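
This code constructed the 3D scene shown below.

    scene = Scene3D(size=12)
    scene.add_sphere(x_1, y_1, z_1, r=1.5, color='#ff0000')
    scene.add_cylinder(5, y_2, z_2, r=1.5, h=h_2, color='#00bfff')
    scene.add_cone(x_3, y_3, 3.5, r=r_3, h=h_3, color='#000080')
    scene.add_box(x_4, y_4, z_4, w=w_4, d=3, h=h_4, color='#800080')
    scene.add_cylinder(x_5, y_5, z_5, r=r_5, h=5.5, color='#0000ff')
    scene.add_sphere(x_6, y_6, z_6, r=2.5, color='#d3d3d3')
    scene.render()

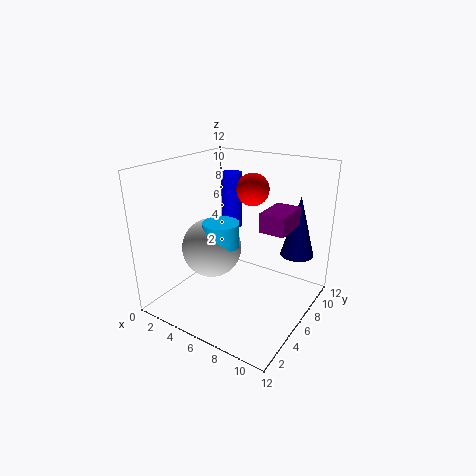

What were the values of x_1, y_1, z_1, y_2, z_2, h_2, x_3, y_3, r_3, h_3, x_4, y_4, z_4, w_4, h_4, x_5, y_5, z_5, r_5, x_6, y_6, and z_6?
x_1 = 5; y_1 = 10; z_1 = 9; y_2 = 5; z_2 = 5.5; h_2 = 2; x_3 = 9.5; y_3 = 10.5; r_3 = 1.5; h_3 = 5.5; x_4 = 8.5; y_4 = 5; z_4 = 7.5; w_4 = 2; h_4 = 1.5; x_5 = 2; y_5 = 11; z_5 = 4.5; r_5 = 1; x_6 = 4; y_6 = 5; z_6 = 5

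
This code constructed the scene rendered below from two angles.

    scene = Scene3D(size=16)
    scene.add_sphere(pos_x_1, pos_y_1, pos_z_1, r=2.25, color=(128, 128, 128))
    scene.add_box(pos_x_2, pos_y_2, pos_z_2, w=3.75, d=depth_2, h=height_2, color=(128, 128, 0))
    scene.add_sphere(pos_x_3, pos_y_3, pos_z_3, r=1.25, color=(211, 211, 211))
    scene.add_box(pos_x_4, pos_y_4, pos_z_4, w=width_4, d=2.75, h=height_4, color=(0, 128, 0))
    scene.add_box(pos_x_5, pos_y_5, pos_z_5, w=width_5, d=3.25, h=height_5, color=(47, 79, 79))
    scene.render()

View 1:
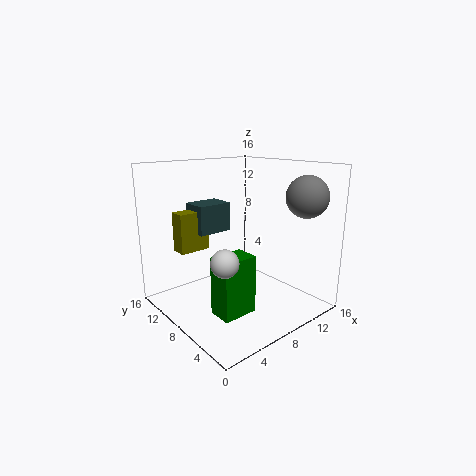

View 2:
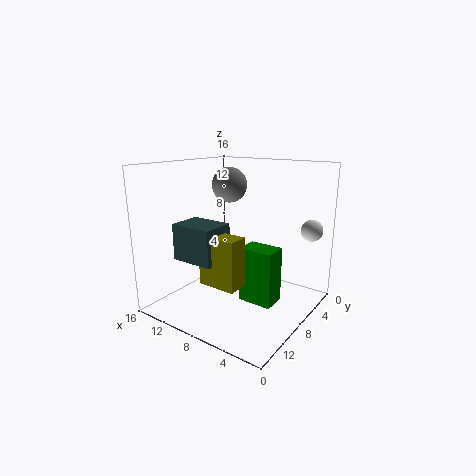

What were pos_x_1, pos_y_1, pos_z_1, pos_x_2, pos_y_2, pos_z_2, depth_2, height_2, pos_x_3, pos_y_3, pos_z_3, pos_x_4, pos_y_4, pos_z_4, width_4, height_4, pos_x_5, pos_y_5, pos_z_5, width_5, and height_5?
pos_x_1 = 13
pos_y_1 = 2.75
pos_z_1 = 12.75
pos_x_2 = 3.75
pos_y_2 = 13
pos_z_2 = 5.5
depth_2 = 2
height_2 = 4.75
pos_x_3 = 1.75
pos_y_3 = 2.25
pos_z_3 = 8.5
pos_x_4 = 4
pos_y_4 = 5
pos_z_4 = 0.25
width_4 = 4
height_4 = 6.5
pos_x_5 = 6
pos_y_5 = 12.25
pos_z_5 = 7.5
width_5 = 4.25
height_5 = 3.5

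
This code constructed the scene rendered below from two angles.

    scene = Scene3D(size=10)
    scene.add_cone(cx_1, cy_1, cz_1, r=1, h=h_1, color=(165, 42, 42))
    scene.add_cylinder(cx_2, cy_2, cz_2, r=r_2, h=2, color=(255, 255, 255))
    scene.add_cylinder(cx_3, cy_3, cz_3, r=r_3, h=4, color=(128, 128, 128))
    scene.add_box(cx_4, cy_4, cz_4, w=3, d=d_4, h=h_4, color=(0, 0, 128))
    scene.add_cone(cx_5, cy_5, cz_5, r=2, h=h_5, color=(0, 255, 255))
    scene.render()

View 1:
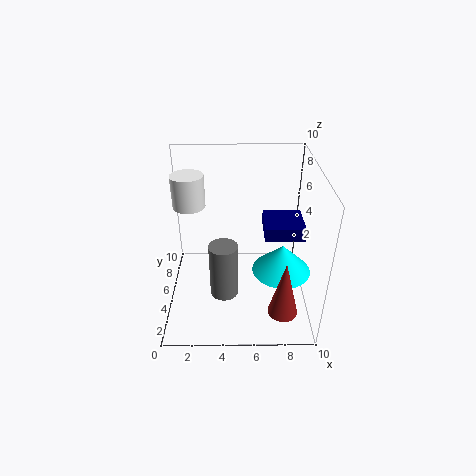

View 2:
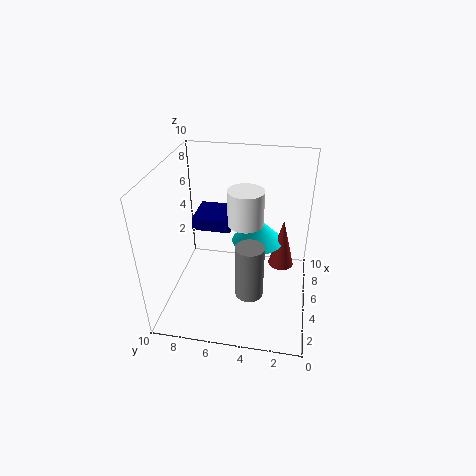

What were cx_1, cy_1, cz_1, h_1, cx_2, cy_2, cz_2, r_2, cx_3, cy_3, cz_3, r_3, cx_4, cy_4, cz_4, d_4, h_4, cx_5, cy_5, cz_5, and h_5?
cx_1 = 8
cy_1 = 2
cz_1 = 1
h_1 = 4
cx_2 = 2
cy_2 = 4
cz_2 = 8
r_2 = 1
cx_3 = 4
cy_3 = 4
cz_3 = 1
r_3 = 1
cx_4 = 7
cy_4 = 6
cz_4 = 4
d_4 = 3
h_4 = 1
cx_5 = 8
cy_5 = 4
cz_5 = 3
h_5 = 2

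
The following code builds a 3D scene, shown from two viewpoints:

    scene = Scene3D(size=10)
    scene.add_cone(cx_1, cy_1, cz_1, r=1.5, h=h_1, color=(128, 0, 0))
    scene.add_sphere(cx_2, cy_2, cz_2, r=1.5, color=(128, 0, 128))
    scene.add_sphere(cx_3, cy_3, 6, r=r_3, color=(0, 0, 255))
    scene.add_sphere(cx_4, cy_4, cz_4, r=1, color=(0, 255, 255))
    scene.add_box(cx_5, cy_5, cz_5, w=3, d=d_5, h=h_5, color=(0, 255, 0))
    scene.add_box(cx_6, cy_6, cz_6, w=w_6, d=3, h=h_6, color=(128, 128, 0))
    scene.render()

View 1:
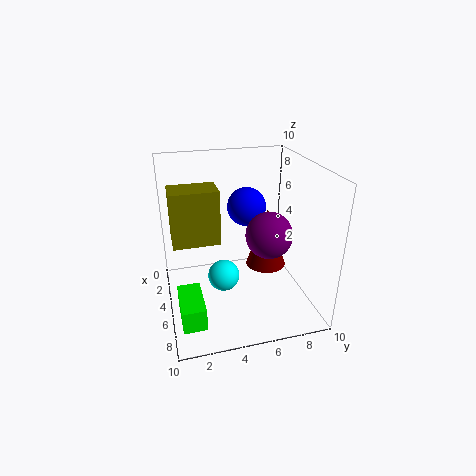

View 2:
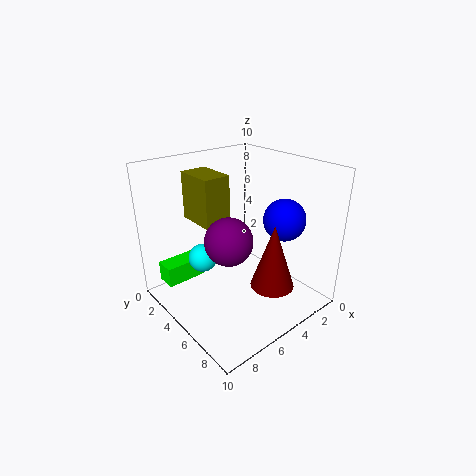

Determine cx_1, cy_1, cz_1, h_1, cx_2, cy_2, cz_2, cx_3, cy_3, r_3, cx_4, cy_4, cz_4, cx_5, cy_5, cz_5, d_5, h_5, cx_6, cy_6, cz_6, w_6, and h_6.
cx_1 = 4, cy_1 = 7.5, cz_1 = 2, h_1 = 4.5, cx_2 = 7, cy_2 = 6.5, cz_2 = 6, cx_3 = 2, cy_3 = 6.5, r_3 = 1.5, cx_4 = 7, cy_4 = 3.5, cz_4 = 3.5, cx_5 = 6, cy_5 = 0.5, cz_5 = 1, d_5 = 1.5, h_5 = 1.5, cx_6 = 4.5, cy_6 = 0.5, cz_6 = 5.5, w_6 = 2, h_6 = 3.5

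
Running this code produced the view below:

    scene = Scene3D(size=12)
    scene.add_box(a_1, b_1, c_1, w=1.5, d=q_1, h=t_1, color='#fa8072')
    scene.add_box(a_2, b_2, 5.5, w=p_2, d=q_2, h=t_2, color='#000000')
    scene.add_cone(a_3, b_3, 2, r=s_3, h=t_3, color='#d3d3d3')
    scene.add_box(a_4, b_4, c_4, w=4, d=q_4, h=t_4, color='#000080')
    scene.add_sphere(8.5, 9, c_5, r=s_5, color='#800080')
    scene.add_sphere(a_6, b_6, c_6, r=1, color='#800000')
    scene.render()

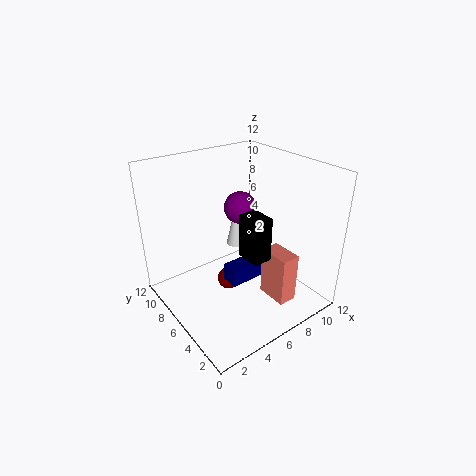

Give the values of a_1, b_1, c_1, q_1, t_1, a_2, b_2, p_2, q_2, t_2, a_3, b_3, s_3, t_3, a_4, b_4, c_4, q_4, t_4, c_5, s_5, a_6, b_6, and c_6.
a_1 = 6.5, b_1 = 1, c_1 = 2, q_1 = 2.5, t_1 = 4, a_2 = 5, b_2 = 2.5, p_2 = 1.5, q_2 = 2, t_2 = 3.5, a_3 = 9.5, b_3 = 11, s_3 = 1, t_3 = 4.5, a_4 = 4.5, b_4 = 4.5, c_4 = 2.5, q_4 = 1.5, t_4 = 1.5, c_5 = 7, s_5 = 1.5, a_6 = 6, b_6 = 7.5, c_6 = 1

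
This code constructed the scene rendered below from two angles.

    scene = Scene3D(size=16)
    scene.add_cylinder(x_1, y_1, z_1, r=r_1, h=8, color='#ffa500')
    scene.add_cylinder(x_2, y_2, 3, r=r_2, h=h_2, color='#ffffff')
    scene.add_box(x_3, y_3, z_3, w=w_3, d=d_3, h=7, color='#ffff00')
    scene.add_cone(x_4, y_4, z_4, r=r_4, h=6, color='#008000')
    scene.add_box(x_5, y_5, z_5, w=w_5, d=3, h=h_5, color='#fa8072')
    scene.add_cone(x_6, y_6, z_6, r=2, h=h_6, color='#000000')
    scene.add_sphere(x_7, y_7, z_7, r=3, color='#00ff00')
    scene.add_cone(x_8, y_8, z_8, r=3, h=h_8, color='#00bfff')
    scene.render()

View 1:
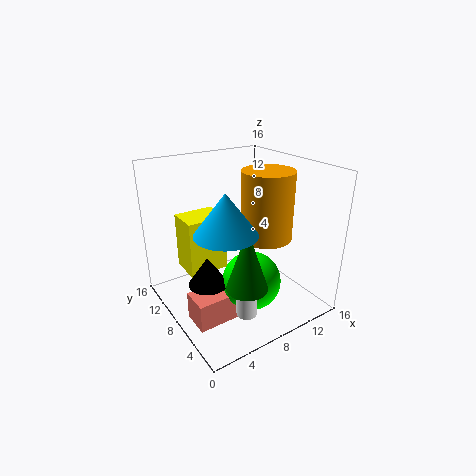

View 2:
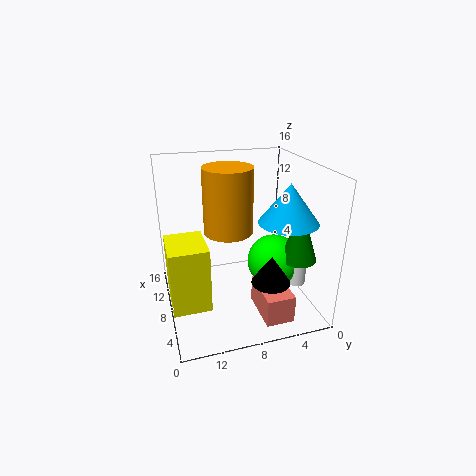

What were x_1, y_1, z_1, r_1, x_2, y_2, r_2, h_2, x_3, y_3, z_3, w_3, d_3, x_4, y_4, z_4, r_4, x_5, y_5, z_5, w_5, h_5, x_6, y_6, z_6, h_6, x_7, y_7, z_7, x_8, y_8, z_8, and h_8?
x_1 = 12, y_1 = 8, z_1 = 7, r_1 = 3, x_2 = 5, y_2 = 2, r_2 = 1, h_2 = 3, x_3 = 4, y_3 = 12, z_3 = 2, w_3 = 5, d_3 = 4, x_4 = 5, y_4 = 2, z_4 = 6, r_4 = 2, x_5 = 1, y_5 = 4, z_5 = 1, w_5 = 5, h_5 = 3, x_6 = 3, y_6 = 6, z_6 = 5, h_6 = 3, x_7 = 7, y_7 = 4, z_7 = 5, x_8 = 4, y_8 = 4, z_8 = 11, h_8 = 4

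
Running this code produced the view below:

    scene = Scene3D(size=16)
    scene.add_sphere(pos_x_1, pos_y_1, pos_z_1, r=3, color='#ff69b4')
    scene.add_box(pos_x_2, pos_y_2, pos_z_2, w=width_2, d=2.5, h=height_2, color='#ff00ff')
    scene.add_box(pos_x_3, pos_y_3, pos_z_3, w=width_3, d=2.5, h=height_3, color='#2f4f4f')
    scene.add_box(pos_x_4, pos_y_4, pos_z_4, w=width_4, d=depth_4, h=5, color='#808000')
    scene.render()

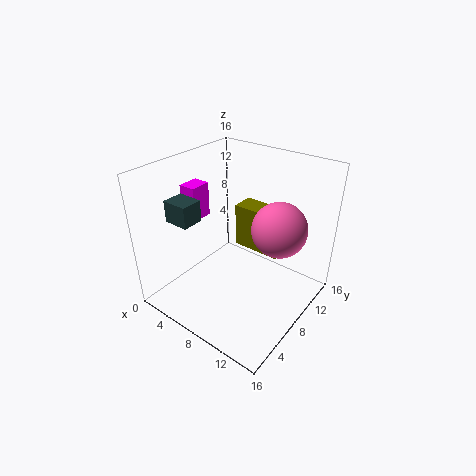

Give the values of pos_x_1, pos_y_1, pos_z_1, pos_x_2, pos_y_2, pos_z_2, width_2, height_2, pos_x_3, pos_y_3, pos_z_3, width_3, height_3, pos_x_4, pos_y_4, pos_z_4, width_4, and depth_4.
pos_x_1 = 12, pos_y_1 = 10, pos_z_1 = 9.5, pos_x_2 = 1, pos_y_2 = 6.5, pos_z_2 = 9, width_2 = 2, height_2 = 4, pos_x_3 = 1, pos_y_3 = 4, pos_z_3 = 9.5, width_3 = 3, height_3 = 2.5, pos_x_4 = 6.5, pos_y_4 = 9.5, pos_z_4 = 6, width_4 = 5.5, depth_4 = 2.5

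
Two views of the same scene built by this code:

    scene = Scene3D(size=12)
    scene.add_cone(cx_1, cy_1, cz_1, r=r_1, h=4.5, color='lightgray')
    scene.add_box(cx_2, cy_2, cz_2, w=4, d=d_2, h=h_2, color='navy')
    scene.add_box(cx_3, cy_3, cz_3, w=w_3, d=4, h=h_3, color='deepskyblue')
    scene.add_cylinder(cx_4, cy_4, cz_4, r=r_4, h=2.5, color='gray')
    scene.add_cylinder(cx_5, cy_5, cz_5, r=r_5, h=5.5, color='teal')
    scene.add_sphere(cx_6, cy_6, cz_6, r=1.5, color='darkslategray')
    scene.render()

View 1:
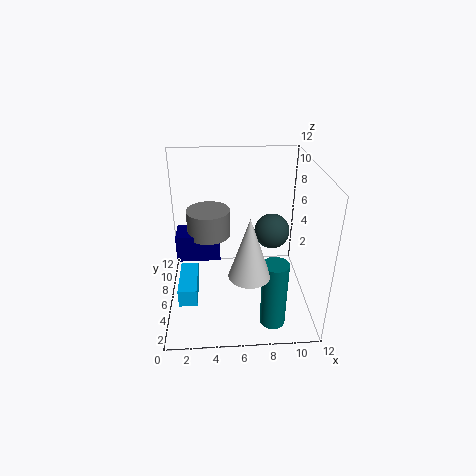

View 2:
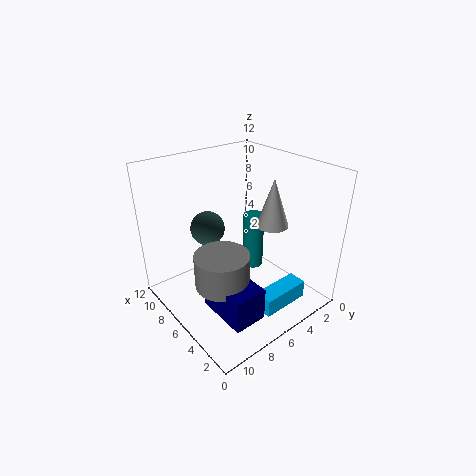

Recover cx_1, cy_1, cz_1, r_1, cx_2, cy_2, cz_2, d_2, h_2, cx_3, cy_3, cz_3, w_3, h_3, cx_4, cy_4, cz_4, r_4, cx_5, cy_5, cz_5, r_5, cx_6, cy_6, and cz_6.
cx_1 = 6.5, cy_1 = 1.5, cz_1 = 5.5, r_1 = 1.5, cx_2 = 0.5, cy_2 = 8, cz_2 = 2.5, d_2 = 2.5, h_2 = 2.5, cx_3 = 1, cy_3 = 3, cz_3 = 1.5, w_3 = 1.5, h_3 = 1.5, cx_4 = 3.5, cy_4 = 9.5, cz_4 = 4.5, r_4 = 2, cx_5 = 8.5, cy_5 = 2, cz_5 = 0.5, r_5 = 1, cx_6 = 9, cy_6 = 7, cz_6 = 6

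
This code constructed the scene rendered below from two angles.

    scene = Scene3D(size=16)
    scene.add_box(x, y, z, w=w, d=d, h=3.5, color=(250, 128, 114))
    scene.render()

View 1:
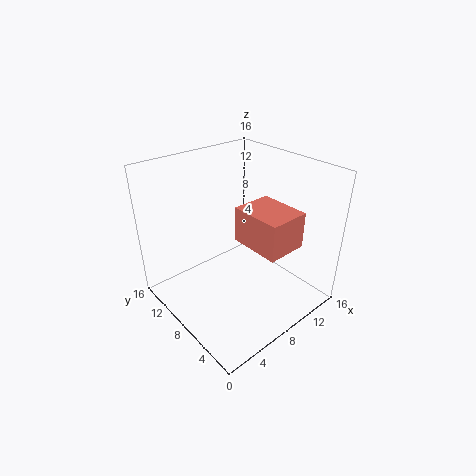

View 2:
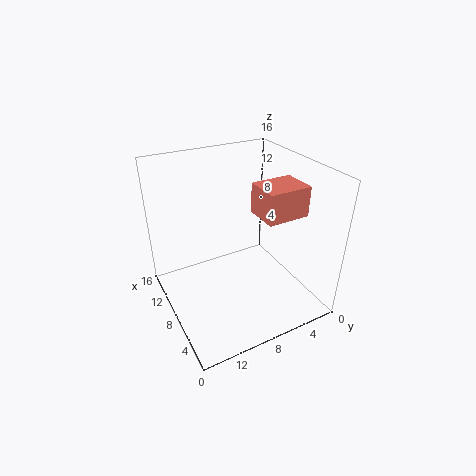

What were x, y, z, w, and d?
x = 5.5, y = 0.5, z = 10, w = 4, d = 5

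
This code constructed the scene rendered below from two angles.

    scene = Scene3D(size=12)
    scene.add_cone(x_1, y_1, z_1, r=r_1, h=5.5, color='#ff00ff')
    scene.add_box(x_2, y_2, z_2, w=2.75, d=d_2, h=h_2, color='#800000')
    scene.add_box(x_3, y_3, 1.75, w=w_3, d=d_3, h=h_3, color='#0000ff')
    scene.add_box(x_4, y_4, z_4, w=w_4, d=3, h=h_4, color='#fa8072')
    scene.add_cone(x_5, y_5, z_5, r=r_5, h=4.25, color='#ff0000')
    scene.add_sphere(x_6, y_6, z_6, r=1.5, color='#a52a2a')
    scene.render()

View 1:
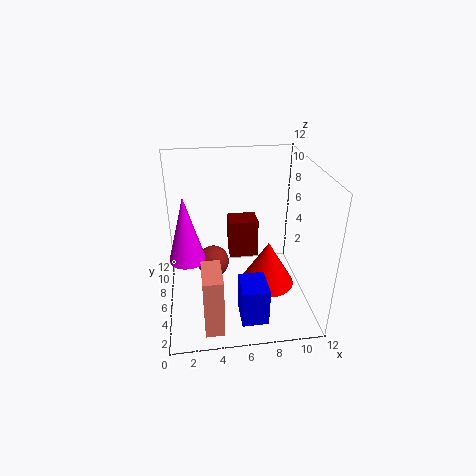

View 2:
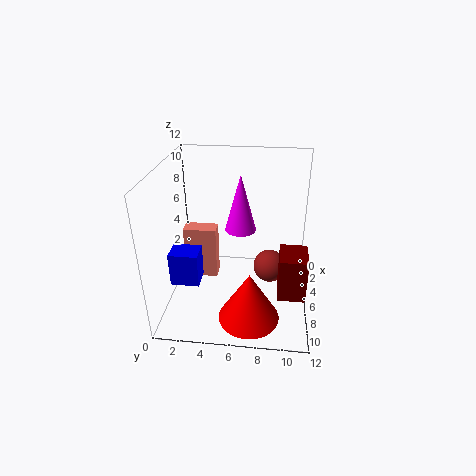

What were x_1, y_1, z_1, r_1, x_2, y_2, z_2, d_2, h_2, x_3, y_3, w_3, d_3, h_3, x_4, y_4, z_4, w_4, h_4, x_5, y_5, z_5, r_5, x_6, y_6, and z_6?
x_1 = 1.75
y_1 = 5.75
z_1 = 4.5
r_1 = 1.5
x_2 = 5.75
y_2 = 9.5
z_2 = 1.75
d_2 = 2.25
h_2 = 3.75
x_3 = 5.5
y_3 = 0.25
w_3 = 2
d_3 = 2.5
h_3 = 3
x_4 = 2.75
y_4 = 0.75
z_4 = 0.5
w_4 = 1.5
h_4 = 5
x_5 = 9
y_5 = 7.25
z_5 = 0.25
r_5 = 2.5
x_6 = 4
y_6 = 8.75
z_6 = 2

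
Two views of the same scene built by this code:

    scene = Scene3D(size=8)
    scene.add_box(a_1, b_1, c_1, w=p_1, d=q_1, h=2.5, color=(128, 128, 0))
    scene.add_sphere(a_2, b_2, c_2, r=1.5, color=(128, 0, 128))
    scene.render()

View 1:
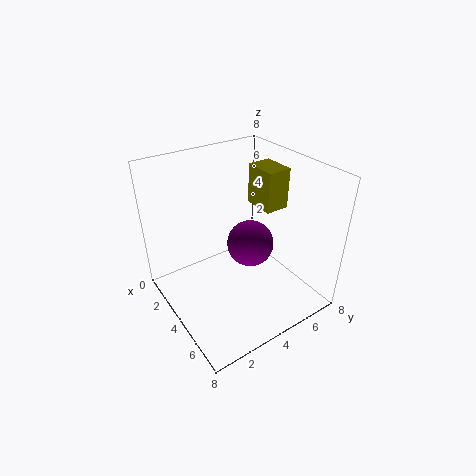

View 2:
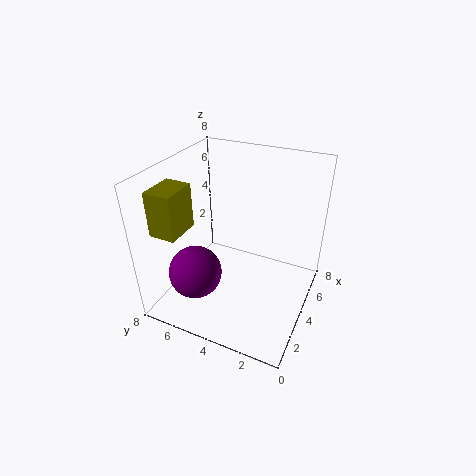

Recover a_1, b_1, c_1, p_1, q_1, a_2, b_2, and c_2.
a_1 = 1.5
b_1 = 6.5
c_1 = 4.5
p_1 = 2
q_1 = 1.5
a_2 = 2.5
b_2 = 6
c_2 = 2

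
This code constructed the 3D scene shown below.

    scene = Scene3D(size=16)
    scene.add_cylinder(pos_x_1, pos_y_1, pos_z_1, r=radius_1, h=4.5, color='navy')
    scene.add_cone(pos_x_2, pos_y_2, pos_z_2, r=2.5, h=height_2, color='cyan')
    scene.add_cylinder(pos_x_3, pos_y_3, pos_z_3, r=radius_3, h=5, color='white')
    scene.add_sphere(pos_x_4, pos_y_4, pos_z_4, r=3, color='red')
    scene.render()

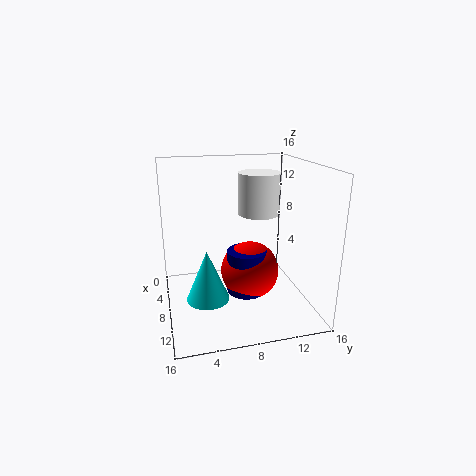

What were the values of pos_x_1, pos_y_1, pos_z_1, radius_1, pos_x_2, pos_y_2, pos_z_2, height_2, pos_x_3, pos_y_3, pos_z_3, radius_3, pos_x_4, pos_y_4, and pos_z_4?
pos_x_1 = 11.5, pos_y_1 = 8, pos_z_1 = 3.5, radius_1 = 2, pos_x_2 = 7.5, pos_y_2 = 4.5, pos_z_2 = 0.5, height_2 = 6, pos_x_3 = 4.5, pos_y_3 = 11.5, pos_z_3 = 9.5, radius_3 = 2.5, pos_x_4 = 11, pos_y_4 = 8.5, pos_z_4 = 5.5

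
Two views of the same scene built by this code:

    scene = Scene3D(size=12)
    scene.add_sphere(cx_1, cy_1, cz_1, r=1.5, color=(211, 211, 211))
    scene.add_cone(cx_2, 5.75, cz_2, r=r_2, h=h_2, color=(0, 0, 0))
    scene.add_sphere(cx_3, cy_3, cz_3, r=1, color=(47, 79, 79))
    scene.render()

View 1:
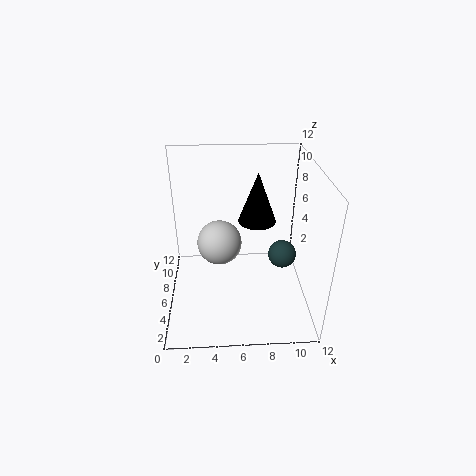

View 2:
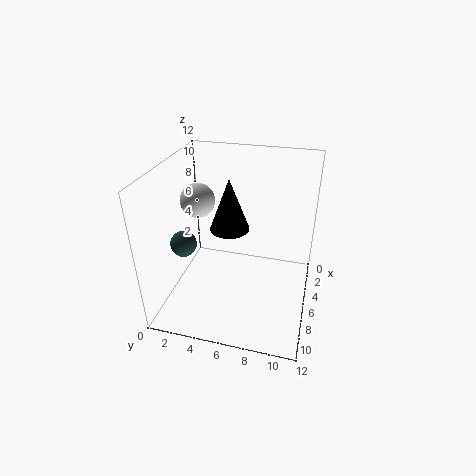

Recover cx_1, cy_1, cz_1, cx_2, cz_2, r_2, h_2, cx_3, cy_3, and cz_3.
cx_1 = 4.5; cy_1 = 2; cz_1 = 8.25; cx_2 = 7.5; cz_2 = 7.75; r_2 = 1.5; h_2 = 4; cx_3 = 9; cy_3 = 2.5; cz_3 = 6.75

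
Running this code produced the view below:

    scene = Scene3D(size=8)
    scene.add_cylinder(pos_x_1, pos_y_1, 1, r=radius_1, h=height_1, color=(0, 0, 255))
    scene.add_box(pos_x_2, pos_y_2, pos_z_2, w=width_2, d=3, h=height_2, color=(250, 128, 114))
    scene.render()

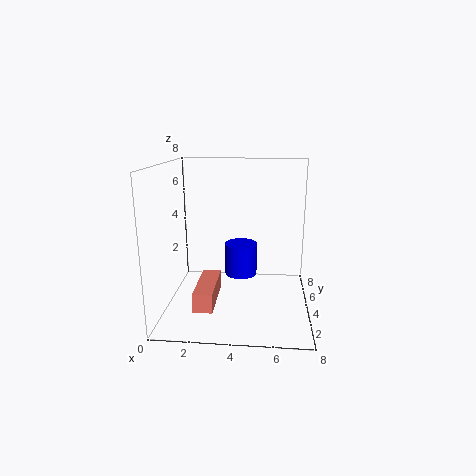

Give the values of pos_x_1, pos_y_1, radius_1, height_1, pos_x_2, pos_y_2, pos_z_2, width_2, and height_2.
pos_x_1 = 4; pos_y_1 = 6; radius_1 = 1; height_1 = 2; pos_x_2 = 2; pos_y_2 = 1; pos_z_2 = 1; width_2 = 1; height_2 = 1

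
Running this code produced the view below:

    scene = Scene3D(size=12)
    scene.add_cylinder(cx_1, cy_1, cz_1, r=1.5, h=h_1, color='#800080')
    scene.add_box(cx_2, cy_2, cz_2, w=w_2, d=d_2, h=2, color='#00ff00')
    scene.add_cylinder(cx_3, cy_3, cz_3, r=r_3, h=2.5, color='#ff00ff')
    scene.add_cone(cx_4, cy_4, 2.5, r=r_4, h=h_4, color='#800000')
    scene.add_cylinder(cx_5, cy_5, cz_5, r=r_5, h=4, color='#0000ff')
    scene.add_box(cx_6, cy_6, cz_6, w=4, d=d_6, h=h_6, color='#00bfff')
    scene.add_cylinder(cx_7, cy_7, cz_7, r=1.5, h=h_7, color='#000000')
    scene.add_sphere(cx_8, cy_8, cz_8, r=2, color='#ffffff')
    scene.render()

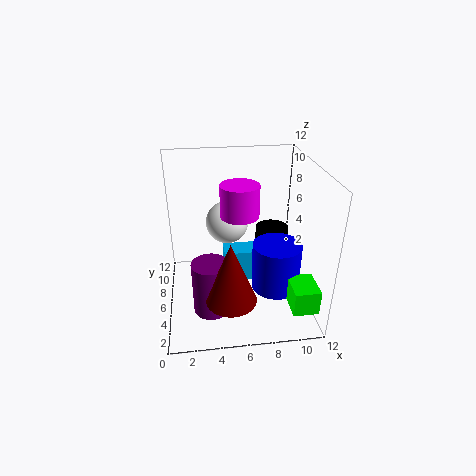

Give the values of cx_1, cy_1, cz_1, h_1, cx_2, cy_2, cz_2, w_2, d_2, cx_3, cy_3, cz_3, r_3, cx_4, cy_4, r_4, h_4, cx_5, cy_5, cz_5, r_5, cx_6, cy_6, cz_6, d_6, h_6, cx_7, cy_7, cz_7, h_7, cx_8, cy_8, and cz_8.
cx_1 = 3.5
cy_1 = 4
cz_1 = 0.5
h_1 = 4.5
cx_2 = 9.5
cy_2 = 0.5
cz_2 = 2
w_2 = 2
d_2 = 2.5
cx_3 = 6
cy_3 = 5
cz_3 = 8.5
r_3 = 1.5
cx_4 = 5
cy_4 = 2.5
r_4 = 2
h_4 = 5
cx_5 = 9
cy_5 = 4.5
cz_5 = 2
r_5 = 2
cx_6 = 5
cy_6 = 7.5
cz_6 = 0.5
d_6 = 2
h_6 = 3
cx_7 = 9.5
cy_7 = 8.5
cz_7 = 3.5
h_7 = 2
cx_8 = 5.5
cy_8 = 10
cz_8 = 5.5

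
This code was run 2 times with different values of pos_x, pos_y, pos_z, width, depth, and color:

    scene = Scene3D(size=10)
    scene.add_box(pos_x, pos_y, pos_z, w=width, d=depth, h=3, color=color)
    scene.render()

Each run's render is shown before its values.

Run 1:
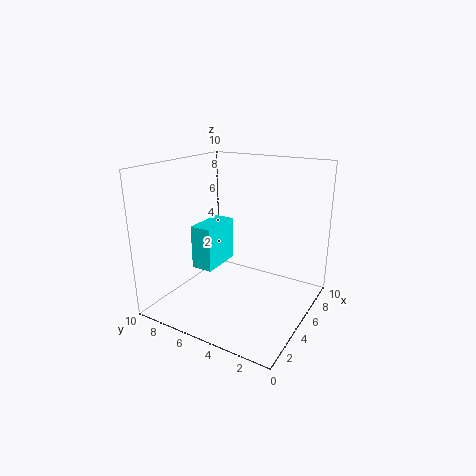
pos_x = 3, pos_y = 6, pos_z = 3, width = 3, depth = 1.5, color = 'cyan'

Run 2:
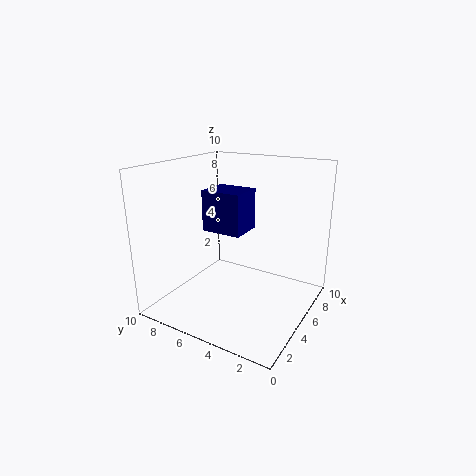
pos_x = 5, pos_y = 5, pos_z = 5, width = 2.5, depth = 3, color = 'navy'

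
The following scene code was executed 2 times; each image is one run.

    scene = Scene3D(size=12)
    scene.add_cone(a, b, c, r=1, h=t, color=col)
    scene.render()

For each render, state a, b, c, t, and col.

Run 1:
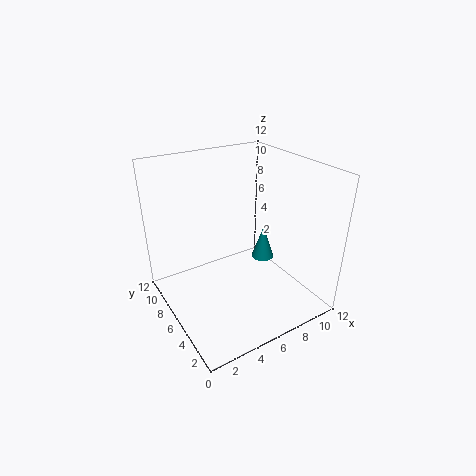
a = 9
b = 6.5
c = 3
t = 3
col = 'teal'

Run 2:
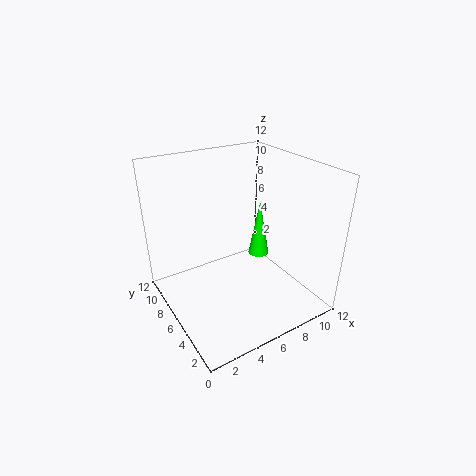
a = 10
b = 8.5
c = 2
t = 5.5
col = 'lime'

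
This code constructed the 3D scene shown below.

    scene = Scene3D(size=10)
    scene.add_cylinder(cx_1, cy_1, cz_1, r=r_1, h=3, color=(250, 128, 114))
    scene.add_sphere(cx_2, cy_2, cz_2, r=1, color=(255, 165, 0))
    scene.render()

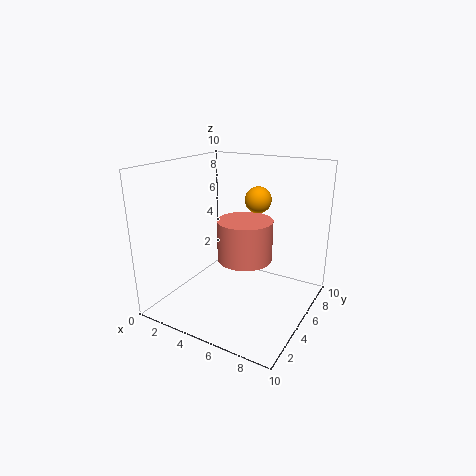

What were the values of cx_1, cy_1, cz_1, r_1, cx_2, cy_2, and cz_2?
cx_1 = 5; cy_1 = 6; cz_1 = 3; r_1 = 2; cx_2 = 5; cy_2 = 8; cz_2 = 7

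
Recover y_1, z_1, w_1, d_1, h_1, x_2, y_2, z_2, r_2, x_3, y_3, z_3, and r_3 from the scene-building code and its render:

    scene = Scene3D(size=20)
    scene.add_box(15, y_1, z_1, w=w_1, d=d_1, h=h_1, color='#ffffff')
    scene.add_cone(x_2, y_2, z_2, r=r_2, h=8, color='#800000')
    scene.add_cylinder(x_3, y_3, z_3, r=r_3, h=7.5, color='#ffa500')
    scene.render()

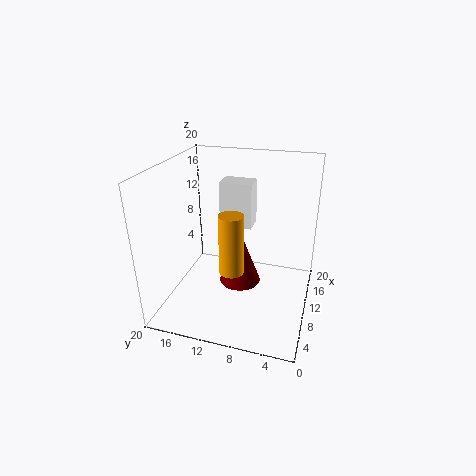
y_1 = 9.5; z_1 = 9; w_1 = 3.5; d_1 = 5; h_1 = 7; x_2 = 11; y_2 = 10; z_2 = 2.5; r_2 = 3; x_3 = 4; y_3 = 9; z_3 = 8.5; r_3 = 1.5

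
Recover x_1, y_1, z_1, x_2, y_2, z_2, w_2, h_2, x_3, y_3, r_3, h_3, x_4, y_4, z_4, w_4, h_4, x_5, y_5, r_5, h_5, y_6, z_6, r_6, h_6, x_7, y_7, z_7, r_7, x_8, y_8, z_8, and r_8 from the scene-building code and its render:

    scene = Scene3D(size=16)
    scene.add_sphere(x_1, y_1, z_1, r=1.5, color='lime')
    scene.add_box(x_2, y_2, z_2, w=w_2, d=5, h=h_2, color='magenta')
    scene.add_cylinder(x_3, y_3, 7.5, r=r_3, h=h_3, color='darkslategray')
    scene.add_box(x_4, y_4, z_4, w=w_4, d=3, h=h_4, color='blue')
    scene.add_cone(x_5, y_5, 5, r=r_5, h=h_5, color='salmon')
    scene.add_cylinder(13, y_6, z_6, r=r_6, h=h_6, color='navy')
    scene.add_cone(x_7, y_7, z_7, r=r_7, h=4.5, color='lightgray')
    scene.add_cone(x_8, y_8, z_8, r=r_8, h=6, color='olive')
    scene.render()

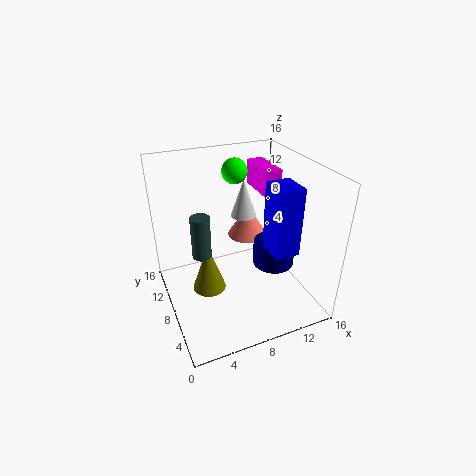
x_1 = 9.5
y_1 = 12.5
z_1 = 14
x_2 = 12
y_2 = 9.5
z_2 = 11.5
w_2 = 2
h_2 = 3
x_3 = 3.5
y_3 = 7
r_3 = 1
h_3 = 4.5
x_4 = 9.5
y_4 = 2
z_4 = 8.5
w_4 = 2.5
h_4 = 7
x_5 = 11.5
y_5 = 13
r_5 = 2.5
h_5 = 4
y_6 = 8.5
z_6 = 3
r_6 = 2.5
h_6 = 3
x_7 = 10
y_7 = 11
z_7 = 9
r_7 = 1.5
x_8 = 5
y_8 = 10
z_8 = 0.5
r_8 = 2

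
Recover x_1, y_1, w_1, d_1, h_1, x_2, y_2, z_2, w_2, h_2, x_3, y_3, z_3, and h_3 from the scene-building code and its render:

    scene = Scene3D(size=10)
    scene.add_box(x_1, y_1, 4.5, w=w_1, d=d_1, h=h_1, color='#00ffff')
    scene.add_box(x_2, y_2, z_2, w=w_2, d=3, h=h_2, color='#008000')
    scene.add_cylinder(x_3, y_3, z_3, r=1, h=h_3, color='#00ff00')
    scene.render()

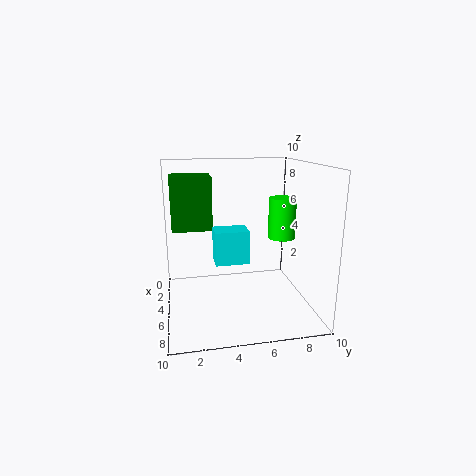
x_1 = 7, y_1 = 3, w_1 = 1.5, d_1 = 2, h_1 = 2, x_2 = 0.5, y_2 = 0.5, z_2 = 5, w_2 = 2.5, h_2 = 4, x_3 = 4, y_3 = 8.5, z_3 = 4.5, h_3 = 3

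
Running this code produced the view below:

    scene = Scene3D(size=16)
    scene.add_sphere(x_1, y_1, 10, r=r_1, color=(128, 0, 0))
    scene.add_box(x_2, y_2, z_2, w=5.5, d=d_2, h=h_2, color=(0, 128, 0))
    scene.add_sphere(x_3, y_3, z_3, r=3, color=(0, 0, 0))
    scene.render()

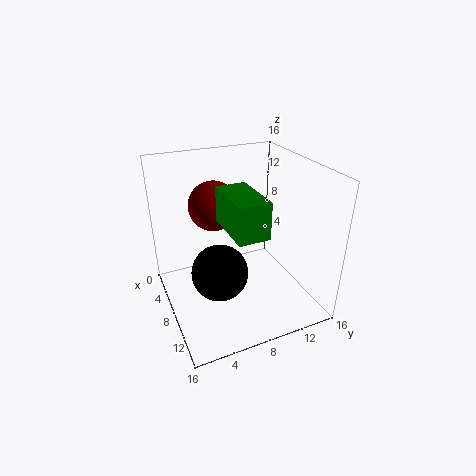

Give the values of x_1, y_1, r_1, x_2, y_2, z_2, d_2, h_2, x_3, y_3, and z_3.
x_1 = 3, y_1 = 7, r_1 = 3, x_2 = 9.5, y_2 = 5, z_2 = 11.5, d_2 = 3, h_2 = 3.5, x_3 = 10, y_3 = 5, z_3 = 5.5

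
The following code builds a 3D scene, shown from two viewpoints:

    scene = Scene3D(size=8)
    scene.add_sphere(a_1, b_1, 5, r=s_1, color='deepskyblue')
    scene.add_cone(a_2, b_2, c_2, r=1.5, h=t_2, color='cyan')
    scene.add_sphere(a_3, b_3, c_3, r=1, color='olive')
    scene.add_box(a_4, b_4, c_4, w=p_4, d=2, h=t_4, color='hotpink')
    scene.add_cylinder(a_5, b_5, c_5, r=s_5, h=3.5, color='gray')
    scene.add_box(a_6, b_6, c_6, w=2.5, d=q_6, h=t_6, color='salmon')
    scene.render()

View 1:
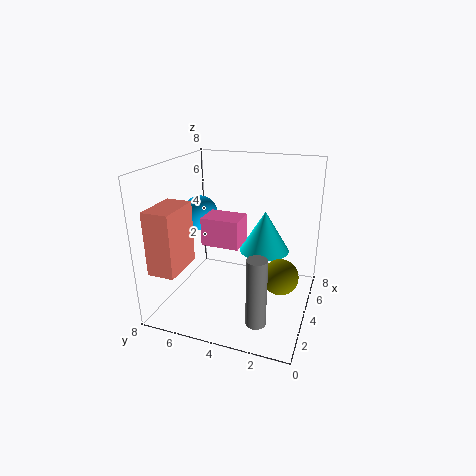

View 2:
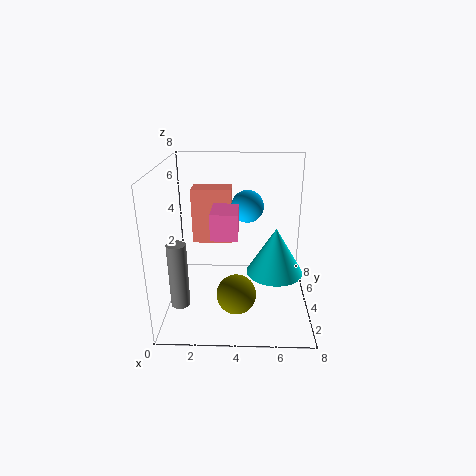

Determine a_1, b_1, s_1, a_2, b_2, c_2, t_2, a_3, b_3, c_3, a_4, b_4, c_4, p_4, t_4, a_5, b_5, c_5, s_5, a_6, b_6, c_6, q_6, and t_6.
a_1 = 4.5
b_1 = 6.5
s_1 = 1
a_2 = 6
b_2 = 3
c_2 = 2.5
t_2 = 2.5
a_3 = 4
b_3 = 1.5
c_3 = 2
a_4 = 2.5
b_4 = 3.5
c_4 = 4
p_4 = 1.5
t_4 = 1.5
a_5 = 1
b_5 = 2
c_5 = 1
s_5 = 0.5
a_6 = 1
b_6 = 6.5
c_6 = 2.5
q_6 = 1.5
t_6 = 3.5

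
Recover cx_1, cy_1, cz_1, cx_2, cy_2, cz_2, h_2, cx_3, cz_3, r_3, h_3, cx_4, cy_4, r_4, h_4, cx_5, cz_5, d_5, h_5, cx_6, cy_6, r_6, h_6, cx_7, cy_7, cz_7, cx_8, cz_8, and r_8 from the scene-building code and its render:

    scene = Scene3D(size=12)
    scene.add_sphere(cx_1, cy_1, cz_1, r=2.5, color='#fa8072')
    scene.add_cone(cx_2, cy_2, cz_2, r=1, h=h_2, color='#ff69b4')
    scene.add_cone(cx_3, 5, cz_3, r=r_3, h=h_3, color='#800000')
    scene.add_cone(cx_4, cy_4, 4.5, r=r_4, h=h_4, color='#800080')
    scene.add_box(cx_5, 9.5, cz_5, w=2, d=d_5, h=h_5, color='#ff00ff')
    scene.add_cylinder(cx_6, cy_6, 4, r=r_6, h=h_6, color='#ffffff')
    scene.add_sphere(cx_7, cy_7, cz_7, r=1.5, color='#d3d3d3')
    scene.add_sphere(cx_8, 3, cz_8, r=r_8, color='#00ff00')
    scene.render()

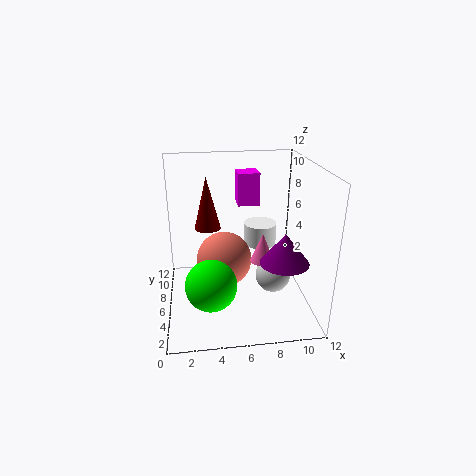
cx_1 = 5, cy_1 = 8, cz_1 = 3, cx_2 = 8, cy_2 = 5.5, cz_2 = 4, h_2 = 2.5, cx_3 = 3.5, cz_3 = 7.5, r_3 = 1, h_3 = 4, cx_4 = 9.5, cy_4 = 4, r_4 = 2, h_4 = 2.5, cx_5 = 6.5, cz_5 = 7.5, d_5 = 2, h_5 = 3, cx_6 = 8.5, cy_6 = 9, r_6 = 1.5, h_6 = 2, cx_7 = 9, cy_7 = 5.5, cz_7 = 2.5, cx_8 = 3.5, cz_8 = 3.5, r_8 = 2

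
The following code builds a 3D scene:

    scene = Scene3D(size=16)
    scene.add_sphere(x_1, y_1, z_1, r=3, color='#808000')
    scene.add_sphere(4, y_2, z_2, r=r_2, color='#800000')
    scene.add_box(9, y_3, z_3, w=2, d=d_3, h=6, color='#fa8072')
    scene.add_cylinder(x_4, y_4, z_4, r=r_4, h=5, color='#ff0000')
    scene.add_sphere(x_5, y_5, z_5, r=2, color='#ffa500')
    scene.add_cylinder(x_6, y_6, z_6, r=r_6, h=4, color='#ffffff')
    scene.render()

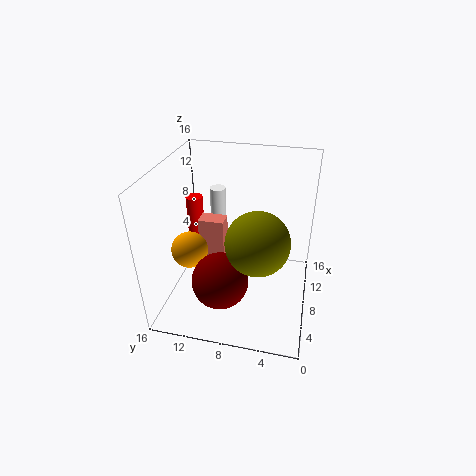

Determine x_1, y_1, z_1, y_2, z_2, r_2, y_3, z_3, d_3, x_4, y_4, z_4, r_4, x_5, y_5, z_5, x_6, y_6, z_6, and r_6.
x_1 = 3; y_1 = 5; z_1 = 11; y_2 = 9; z_2 = 5; r_2 = 3; y_3 = 10; z_3 = 3; d_3 = 3; x_4 = 11; y_4 = 14; z_4 = 6; r_4 = 1; x_5 = 6; y_5 = 13; z_5 = 7; x_6 = 14; y_6 = 12; z_6 = 7; r_6 = 1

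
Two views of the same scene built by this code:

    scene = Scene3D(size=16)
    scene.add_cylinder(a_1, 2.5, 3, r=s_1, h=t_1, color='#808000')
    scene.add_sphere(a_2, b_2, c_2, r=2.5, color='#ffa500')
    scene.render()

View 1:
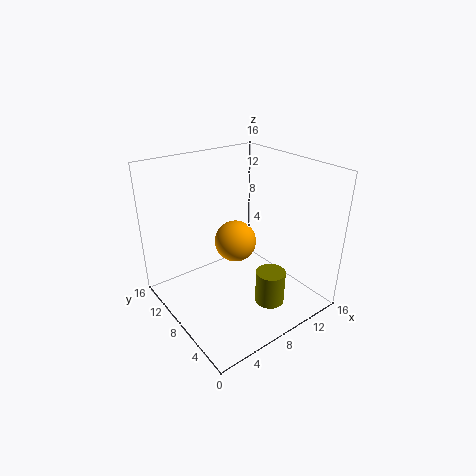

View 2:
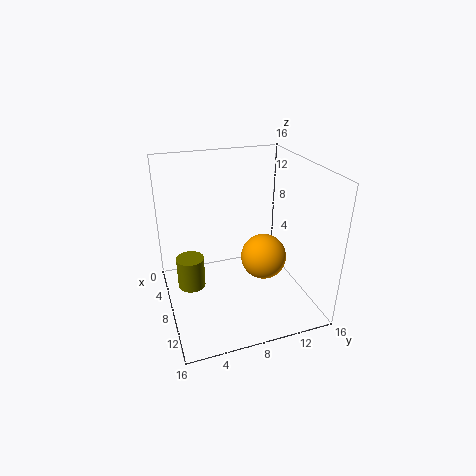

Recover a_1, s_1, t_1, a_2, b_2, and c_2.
a_1 = 8
s_1 = 1.5
t_1 = 3.5
a_2 = 9.5
b_2 = 10.5
c_2 = 6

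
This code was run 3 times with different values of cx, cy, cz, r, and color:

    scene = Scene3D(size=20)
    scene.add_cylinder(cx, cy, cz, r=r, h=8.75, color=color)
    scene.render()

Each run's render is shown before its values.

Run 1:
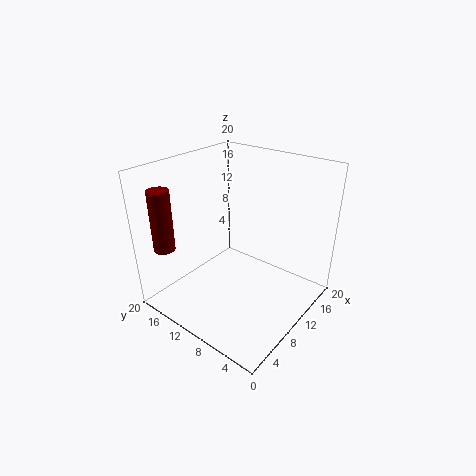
cx = 3.5; cy = 18; cz = 8.25; r = 1.5; color = 'maroon'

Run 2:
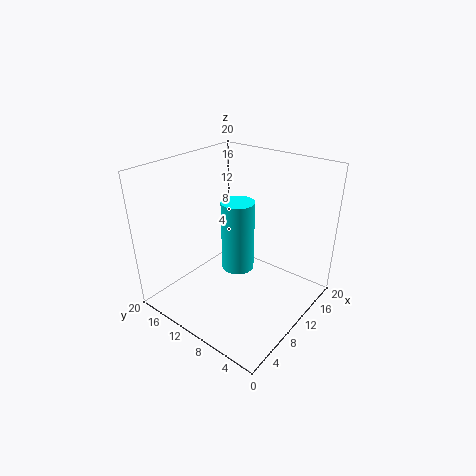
cx = 6.5; cy = 7.25; cz = 8.5; r = 2; color = 'cyan'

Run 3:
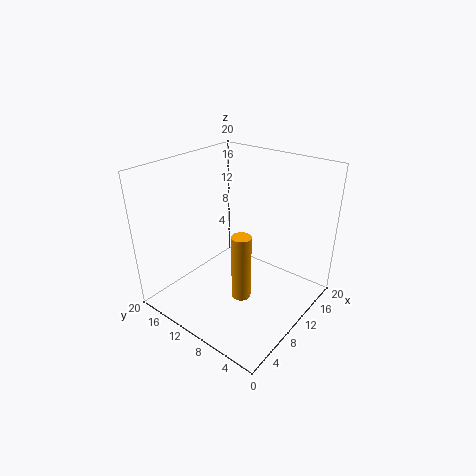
cx = 6.25; cy = 6.5; cz = 4.25; r = 1.25; color = 'orange'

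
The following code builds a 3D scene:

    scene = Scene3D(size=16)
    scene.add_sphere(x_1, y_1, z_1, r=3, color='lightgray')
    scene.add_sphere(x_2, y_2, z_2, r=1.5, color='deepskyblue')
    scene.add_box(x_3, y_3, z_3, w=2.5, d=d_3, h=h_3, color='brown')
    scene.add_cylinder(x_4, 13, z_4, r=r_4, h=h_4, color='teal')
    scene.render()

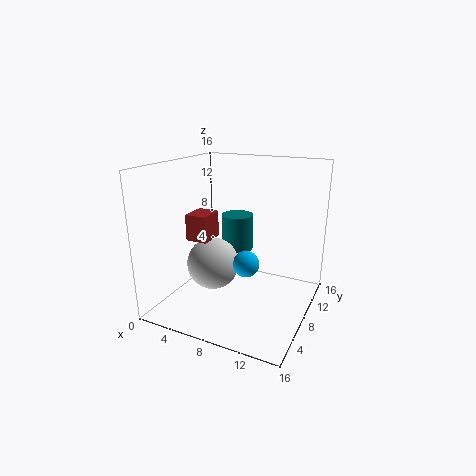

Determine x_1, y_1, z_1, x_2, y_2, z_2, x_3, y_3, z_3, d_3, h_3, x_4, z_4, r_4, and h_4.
x_1 = 5; y_1 = 7.5; z_1 = 4.5; x_2 = 9; y_2 = 8; z_2 = 5; x_3 = 2.5; y_3 = 6; z_3 = 7.5; d_3 = 3; h_3 = 3; x_4 = 5.5; z_4 = 4.5; r_4 = 2; h_4 = 4.5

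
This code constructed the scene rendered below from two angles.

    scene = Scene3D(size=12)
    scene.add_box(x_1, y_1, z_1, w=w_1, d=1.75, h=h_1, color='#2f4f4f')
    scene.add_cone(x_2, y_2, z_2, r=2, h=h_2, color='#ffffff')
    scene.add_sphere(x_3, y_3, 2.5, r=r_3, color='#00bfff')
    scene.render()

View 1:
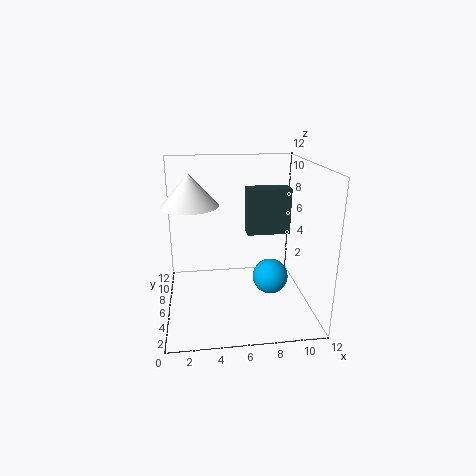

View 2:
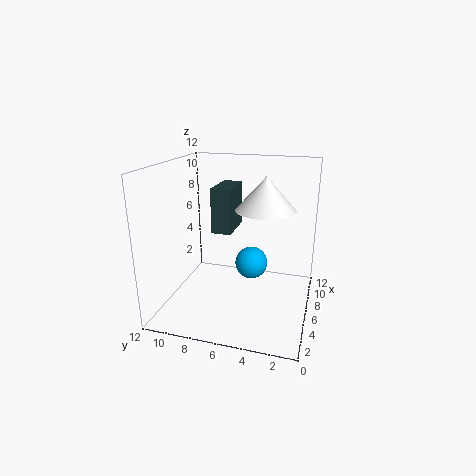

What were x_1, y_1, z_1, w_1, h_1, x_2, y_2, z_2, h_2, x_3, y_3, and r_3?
x_1 = 7, y_1 = 7, z_1 = 5.75, w_1 = 3.75, h_1 = 4, x_2 = 2.25, y_2 = 3, z_2 = 9.75, h_2 = 2.25, x_3 = 8.75, y_3 = 5.5, r_3 = 1.5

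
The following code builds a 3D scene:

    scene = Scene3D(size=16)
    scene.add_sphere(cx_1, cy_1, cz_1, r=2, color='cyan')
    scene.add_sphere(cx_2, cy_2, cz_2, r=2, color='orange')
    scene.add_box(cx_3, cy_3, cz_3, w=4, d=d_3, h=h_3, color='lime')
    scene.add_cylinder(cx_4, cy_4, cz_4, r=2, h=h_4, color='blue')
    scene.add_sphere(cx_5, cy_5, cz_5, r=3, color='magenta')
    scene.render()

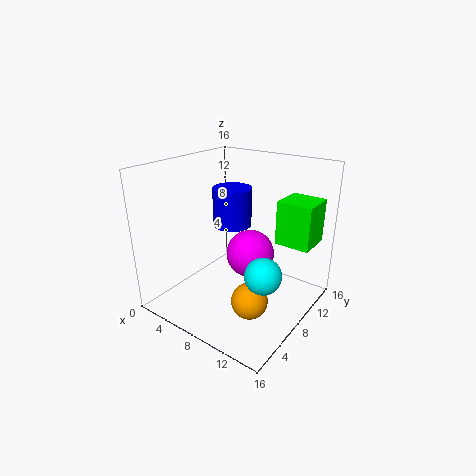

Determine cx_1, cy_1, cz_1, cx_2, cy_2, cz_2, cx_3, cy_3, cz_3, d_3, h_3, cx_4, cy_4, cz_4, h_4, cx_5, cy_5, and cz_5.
cx_1 = 12, cy_1 = 7, cz_1 = 5, cx_2 = 11, cy_2 = 6, cz_2 = 2, cx_3 = 11, cy_3 = 11, cz_3 = 7, d_3 = 4, h_3 = 5, cx_4 = 8, cy_4 = 7, cz_4 = 10, h_4 = 4, cx_5 = 7, cy_5 = 12, cz_5 = 4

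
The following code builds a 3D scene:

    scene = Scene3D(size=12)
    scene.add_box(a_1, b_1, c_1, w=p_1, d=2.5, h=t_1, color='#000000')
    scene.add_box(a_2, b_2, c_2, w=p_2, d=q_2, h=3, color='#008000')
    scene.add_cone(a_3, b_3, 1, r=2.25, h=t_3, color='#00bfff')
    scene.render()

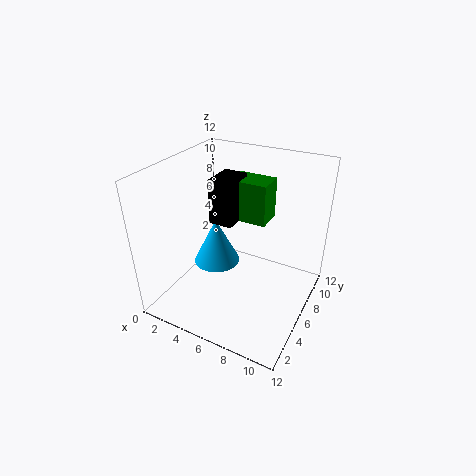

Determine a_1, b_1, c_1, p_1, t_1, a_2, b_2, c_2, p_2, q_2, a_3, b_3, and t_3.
a_1 = 5.25
b_1 = 3
c_1 = 8.75
p_1 = 1.75
t_1 = 3.25
a_2 = 6
b_2 = 4.25
c_2 = 8.75
p_2 = 3
q_2 = 2
a_3 = 2.25
b_3 = 8.5
t_3 = 4.5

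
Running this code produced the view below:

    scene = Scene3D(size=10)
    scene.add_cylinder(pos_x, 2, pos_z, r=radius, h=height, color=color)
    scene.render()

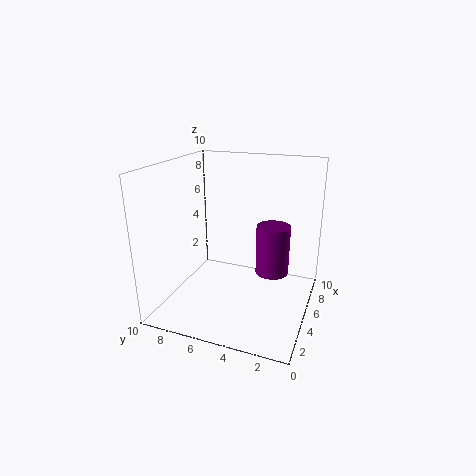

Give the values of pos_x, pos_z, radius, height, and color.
pos_x = 3
pos_z = 4
radius = 1
height = 3
color = 'purple'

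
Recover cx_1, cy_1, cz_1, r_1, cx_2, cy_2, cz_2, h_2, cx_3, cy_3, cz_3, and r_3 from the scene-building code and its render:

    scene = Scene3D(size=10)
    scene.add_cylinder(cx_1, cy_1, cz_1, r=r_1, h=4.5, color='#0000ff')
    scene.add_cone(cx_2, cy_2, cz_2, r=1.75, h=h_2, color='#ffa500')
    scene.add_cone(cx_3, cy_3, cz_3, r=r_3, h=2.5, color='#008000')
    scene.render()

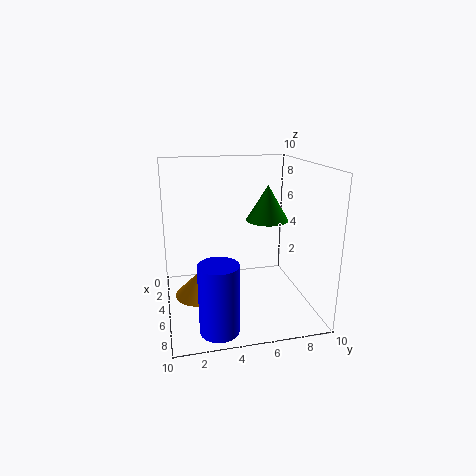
cx_1 = 8.5
cy_1 = 3
cz_1 = 0.25
r_1 = 1.25
cx_2 = 5
cy_2 = 2.25
cz_2 = 1
h_2 = 1.75
cx_3 = 4.5
cy_3 = 7.25
cz_3 = 6
r_3 = 1.5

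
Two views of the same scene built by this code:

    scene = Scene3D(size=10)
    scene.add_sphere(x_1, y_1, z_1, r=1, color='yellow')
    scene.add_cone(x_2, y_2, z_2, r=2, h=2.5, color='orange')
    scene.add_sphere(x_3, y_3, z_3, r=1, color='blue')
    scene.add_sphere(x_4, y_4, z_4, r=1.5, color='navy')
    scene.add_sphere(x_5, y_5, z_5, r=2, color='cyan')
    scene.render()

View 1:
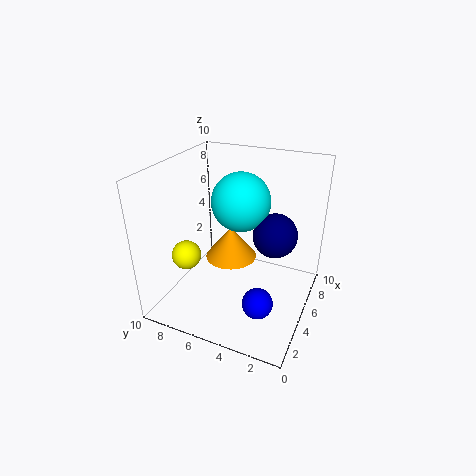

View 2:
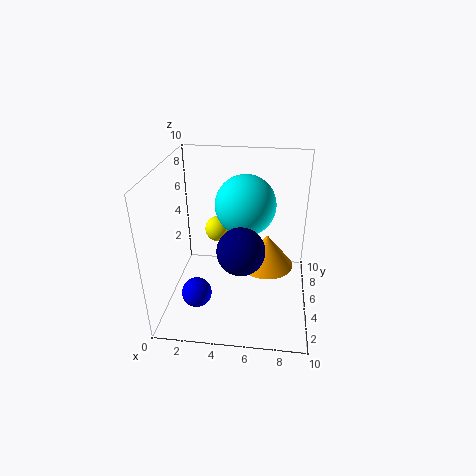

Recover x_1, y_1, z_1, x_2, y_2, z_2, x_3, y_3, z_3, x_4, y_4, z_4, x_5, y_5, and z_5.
x_1 = 3, y_1 = 8, z_1 = 4, x_2 = 7, y_2 = 6.5, z_2 = 2, x_3 = 2.5, y_3 = 2.5, z_3 = 2, x_4 = 5.5, y_4 = 2.5, z_4 = 5.5, x_5 = 5.5, y_5 = 5, z_5 = 7.5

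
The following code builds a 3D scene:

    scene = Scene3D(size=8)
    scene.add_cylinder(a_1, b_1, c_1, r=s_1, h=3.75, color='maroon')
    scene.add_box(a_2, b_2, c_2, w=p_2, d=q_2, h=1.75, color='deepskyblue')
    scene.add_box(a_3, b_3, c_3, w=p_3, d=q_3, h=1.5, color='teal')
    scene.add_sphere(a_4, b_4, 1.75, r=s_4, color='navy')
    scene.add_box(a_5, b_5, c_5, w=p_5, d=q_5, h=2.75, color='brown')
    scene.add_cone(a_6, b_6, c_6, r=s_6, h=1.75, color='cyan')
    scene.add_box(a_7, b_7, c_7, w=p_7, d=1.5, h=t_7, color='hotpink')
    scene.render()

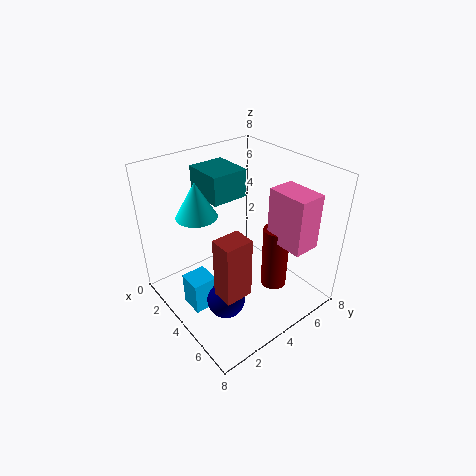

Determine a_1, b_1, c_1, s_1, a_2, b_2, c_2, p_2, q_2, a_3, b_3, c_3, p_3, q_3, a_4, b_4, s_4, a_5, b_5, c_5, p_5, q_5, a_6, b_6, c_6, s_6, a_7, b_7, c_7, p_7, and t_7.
a_1 = 5.25; b_1 = 5.75; c_1 = 0.75; s_1 = 0.75; a_2 = 3.75; b_2 = 0.5; c_2 = 1.25; p_2 = 1.25; q_2 = 1.25; a_3 = 1.5; b_3 = 2.75; c_3 = 6.25; p_3 = 2.25; q_3 = 2; a_4 = 5.5; b_4 = 2; s_4 = 1; a_5 = 6.75; b_5 = 0.5; c_5 = 4; p_5 = 1; q_5 = 1.25; a_6 = 4; b_6 = 1.5; c_6 = 6.25; s_6 = 1; a_7 = 5; b_7 = 5.25; c_7 = 4; p_7 = 2.25; t_7 = 3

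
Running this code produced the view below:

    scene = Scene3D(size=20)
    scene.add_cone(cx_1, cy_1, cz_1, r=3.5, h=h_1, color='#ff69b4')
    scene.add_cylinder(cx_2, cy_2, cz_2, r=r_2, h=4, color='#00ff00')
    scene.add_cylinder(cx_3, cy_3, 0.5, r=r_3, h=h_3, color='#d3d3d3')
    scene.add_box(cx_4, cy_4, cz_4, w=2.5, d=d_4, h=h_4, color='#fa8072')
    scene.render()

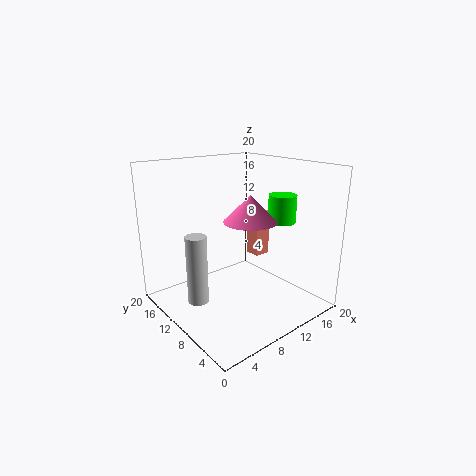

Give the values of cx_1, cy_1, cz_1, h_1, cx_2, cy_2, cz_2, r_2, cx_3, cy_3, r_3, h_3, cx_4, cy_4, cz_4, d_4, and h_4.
cx_1 = 10, cy_1 = 7.5, cz_1 = 13, h_1 = 3.5, cx_2 = 16.5, cy_2 = 8, cz_2 = 11.5, r_2 = 2, cx_3 = 5, cy_3 = 13, r_3 = 1.5, h_3 = 10, cx_4 = 15.5, cy_4 = 12, cz_4 = 5, d_4 = 2.5, h_4 = 7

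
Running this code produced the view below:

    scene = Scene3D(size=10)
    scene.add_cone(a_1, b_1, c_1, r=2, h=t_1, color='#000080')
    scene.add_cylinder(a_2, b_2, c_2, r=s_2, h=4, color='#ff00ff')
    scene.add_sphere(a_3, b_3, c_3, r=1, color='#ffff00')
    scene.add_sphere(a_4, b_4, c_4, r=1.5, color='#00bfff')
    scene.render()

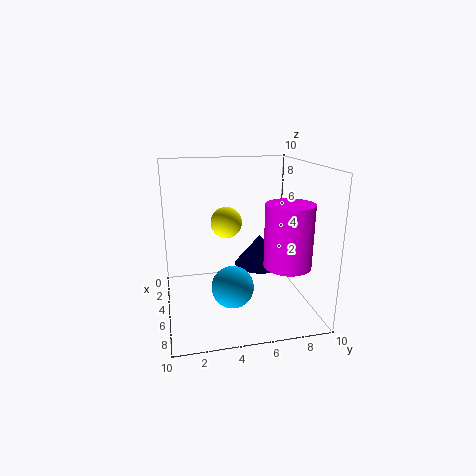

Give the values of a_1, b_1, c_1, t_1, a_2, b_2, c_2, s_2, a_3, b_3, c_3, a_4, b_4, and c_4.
a_1 = 2; b_1 = 7.5; c_1 = 1.5; t_1 = 2.5; a_2 = 8; b_2 = 7.5; c_2 = 4; s_2 = 1.5; a_3 = 6; b_3 = 4; c_3 = 6.5; a_4 = 5.5; b_4 = 4.5; c_4 = 1.5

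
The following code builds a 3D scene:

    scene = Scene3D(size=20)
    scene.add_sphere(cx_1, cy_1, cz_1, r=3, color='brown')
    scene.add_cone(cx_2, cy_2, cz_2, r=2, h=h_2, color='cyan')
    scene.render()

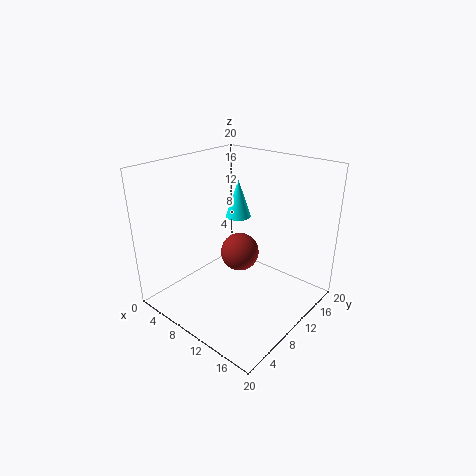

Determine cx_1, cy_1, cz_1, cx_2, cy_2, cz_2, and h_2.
cx_1 = 7; cy_1 = 14; cz_1 = 5; cx_2 = 5; cy_2 = 16; cz_2 = 10; h_2 = 6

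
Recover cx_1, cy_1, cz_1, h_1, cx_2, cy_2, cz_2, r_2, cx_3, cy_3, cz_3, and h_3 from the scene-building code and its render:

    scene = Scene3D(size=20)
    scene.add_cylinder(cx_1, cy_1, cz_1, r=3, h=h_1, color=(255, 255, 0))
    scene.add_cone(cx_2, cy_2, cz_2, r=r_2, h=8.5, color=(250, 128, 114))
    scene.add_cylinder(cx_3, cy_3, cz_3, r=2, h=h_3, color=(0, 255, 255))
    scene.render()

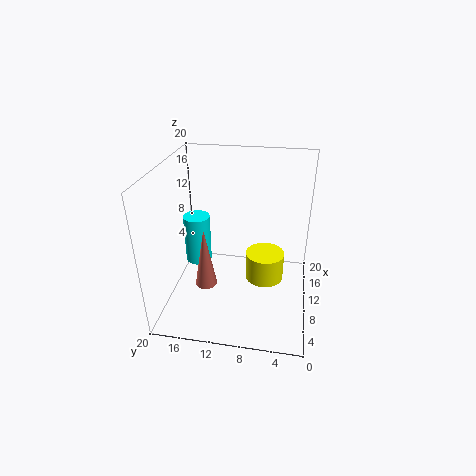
cx_1 = 14.5
cy_1 = 6.5
cz_1 = 0.5
h_1 = 4.5
cx_2 = 7
cy_2 = 14
cz_2 = 4
r_2 = 1.5
cx_3 = 13.5
cy_3 = 17
cz_3 = 3.5
h_3 = 7.5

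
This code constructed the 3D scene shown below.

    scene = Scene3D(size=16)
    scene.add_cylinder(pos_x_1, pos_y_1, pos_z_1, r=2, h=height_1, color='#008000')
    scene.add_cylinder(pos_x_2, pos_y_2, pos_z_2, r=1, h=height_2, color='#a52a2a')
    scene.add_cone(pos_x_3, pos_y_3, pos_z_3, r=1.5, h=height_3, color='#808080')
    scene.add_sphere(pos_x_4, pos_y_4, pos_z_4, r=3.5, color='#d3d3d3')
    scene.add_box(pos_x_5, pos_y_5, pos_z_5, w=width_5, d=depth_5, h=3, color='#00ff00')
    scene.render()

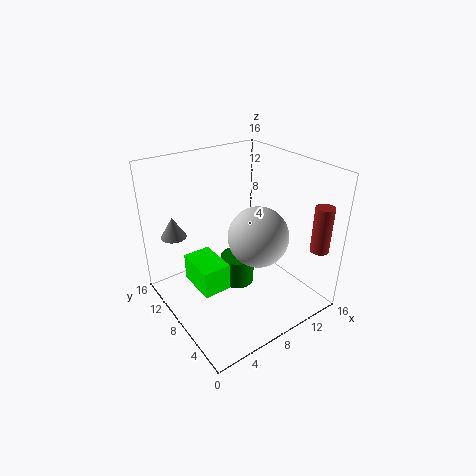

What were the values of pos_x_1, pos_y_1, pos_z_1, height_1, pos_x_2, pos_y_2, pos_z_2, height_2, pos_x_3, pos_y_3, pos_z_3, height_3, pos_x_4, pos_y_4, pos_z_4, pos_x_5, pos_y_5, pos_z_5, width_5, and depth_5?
pos_x_1 = 9; pos_y_1 = 9.5; pos_z_1 = 1; height_1 = 3.5; pos_x_2 = 14; pos_y_2 = 1.5; pos_z_2 = 7.5; height_2 = 5; pos_x_3 = 3; pos_y_3 = 14; pos_z_3 = 7; height_3 = 2.5; pos_x_4 = 10.5; pos_y_4 = 7.5; pos_z_4 = 7.5; pos_x_5 = 2.5; pos_y_5 = 6; pos_z_5 = 3.5; width_5 = 3; depth_5 = 4.5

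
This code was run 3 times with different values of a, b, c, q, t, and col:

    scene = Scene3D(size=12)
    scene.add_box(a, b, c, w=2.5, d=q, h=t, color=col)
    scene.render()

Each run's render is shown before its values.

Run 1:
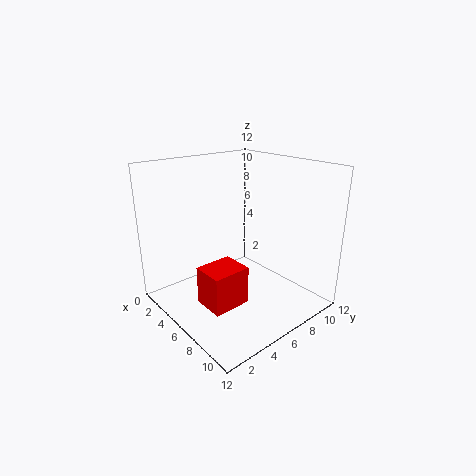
a = 6.5; b = 1.5; c = 2; q = 3; t = 3; col = 'red'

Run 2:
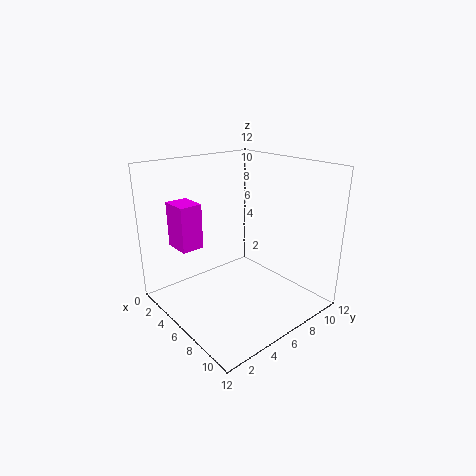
a = 0.5; b = 2.5; c = 4.5; q = 2; t = 4; col = 'magenta'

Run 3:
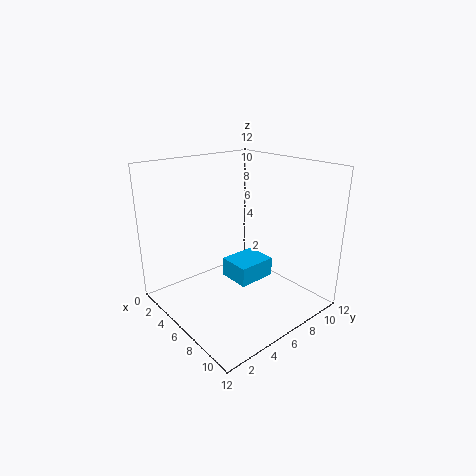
a = 6.5; b = 4; c = 3.5; q = 3; t = 1.5; col = 'deepskyblue'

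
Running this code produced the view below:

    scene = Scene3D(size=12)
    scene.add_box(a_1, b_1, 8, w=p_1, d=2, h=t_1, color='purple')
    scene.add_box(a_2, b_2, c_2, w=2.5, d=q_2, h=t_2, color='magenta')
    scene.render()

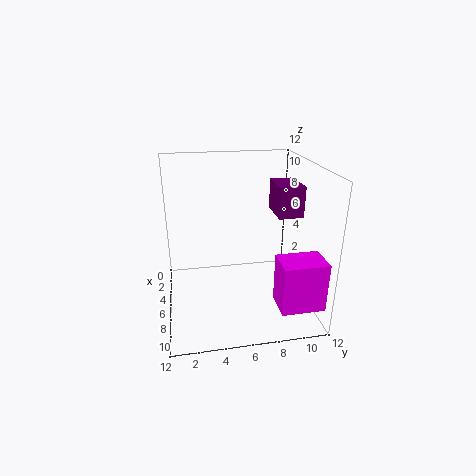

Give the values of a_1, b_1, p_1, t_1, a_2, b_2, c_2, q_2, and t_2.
a_1 = 4.5
b_1 = 9
p_1 = 3
t_1 = 2.5
a_2 = 8.5
b_2 = 8.5
c_2 = 1.5
q_2 = 3.5
t_2 = 4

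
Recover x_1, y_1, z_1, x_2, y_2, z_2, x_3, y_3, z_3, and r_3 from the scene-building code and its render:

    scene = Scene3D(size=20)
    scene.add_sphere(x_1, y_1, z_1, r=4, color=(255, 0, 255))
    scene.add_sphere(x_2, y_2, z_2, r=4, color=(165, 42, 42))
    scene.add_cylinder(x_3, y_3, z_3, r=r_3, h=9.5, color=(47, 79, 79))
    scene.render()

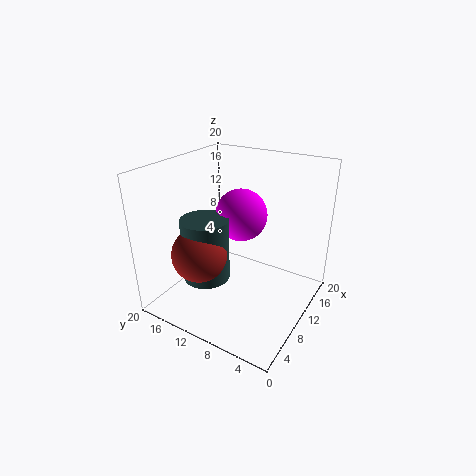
x_1 = 15
y_1 = 12.5
z_1 = 11
x_2 = 7.5
y_2 = 15
z_2 = 7
x_3 = 9
y_3 = 15
z_3 = 2.5
r_3 = 3.5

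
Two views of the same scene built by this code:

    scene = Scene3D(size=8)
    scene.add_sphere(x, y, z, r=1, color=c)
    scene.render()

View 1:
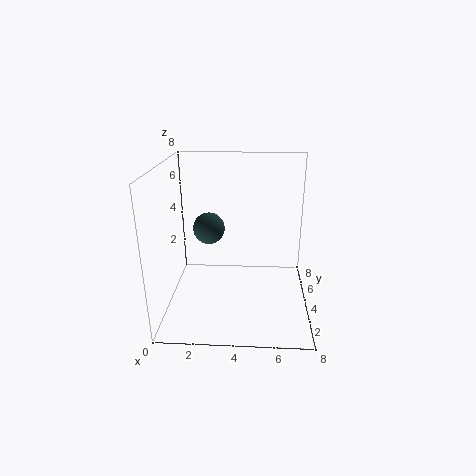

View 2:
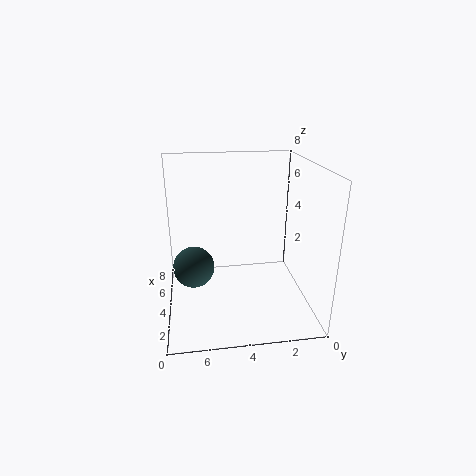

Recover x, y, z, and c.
x = 2, y = 6.5, z = 3.5, c = 'darkslategray'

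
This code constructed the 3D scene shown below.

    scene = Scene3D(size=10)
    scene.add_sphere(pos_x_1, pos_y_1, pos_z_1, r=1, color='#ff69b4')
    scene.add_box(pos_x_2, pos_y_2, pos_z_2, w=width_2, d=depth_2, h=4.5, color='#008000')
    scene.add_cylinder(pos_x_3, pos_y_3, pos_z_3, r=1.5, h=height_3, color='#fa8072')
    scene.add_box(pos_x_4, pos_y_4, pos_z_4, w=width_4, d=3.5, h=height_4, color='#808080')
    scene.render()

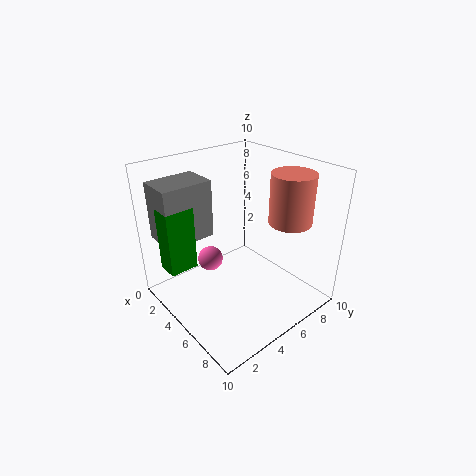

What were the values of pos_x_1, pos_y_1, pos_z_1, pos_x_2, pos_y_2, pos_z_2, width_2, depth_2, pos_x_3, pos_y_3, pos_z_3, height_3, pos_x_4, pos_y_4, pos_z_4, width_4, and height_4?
pos_x_1 = 1.5
pos_y_1 = 5
pos_z_1 = 1.5
pos_x_2 = 2
pos_y_2 = 0.5
pos_z_2 = 3
width_2 = 1.5
depth_2 = 2
pos_x_3 = 7
pos_y_3 = 8
pos_z_3 = 6
height_3 = 3.5
pos_x_4 = 1
pos_y_4 = 0.5
pos_z_4 = 5
width_4 = 2.5
height_4 = 4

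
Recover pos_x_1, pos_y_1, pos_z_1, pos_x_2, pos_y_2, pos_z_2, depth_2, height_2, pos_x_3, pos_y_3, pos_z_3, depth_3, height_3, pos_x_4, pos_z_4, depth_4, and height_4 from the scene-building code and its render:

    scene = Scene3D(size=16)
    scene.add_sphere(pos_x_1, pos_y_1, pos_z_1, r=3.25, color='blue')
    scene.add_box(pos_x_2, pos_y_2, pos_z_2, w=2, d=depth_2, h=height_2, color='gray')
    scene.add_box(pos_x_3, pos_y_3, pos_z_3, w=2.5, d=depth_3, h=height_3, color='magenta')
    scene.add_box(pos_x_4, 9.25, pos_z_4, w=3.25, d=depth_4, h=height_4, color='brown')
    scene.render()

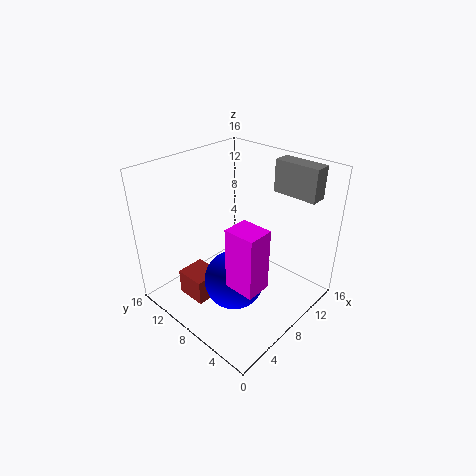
pos_x_1 = 6, pos_y_1 = 6.75, pos_z_1 = 4, pos_x_2 = 13.5, pos_y_2 = 2.25, pos_z_2 = 12, depth_2 = 5.25, height_2 = 3.75, pos_x_3 = 2.25, pos_y_3 = 1.25, pos_z_3 = 7, depth_3 = 3, height_3 = 6, pos_x_4 = 3, pos_z_4 = 0.75, depth_4 = 3.5, height_4 = 3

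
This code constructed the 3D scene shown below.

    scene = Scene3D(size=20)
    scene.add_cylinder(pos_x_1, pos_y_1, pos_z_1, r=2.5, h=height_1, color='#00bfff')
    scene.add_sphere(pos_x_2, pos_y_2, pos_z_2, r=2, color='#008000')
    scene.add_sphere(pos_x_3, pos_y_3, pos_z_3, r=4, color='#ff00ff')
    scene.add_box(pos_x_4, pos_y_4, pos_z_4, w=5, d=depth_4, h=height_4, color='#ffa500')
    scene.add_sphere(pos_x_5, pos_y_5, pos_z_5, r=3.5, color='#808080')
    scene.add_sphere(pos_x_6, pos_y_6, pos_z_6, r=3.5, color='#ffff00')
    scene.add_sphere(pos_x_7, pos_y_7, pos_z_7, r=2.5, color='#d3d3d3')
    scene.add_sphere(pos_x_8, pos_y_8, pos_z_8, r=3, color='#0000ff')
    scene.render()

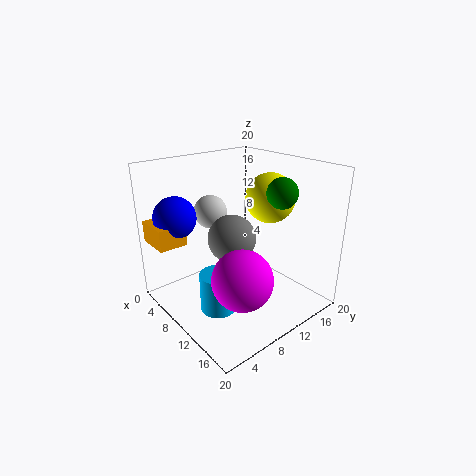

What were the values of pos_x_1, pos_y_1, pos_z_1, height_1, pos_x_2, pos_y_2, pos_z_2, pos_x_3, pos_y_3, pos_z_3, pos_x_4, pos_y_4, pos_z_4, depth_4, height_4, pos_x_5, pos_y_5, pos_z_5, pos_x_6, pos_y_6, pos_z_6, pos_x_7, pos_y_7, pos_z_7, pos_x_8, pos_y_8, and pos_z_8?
pos_x_1 = 10.5, pos_y_1 = 6, pos_z_1 = 0.5, height_1 = 5.5, pos_x_2 = 15, pos_y_2 = 13, pos_z_2 = 17, pos_x_3 = 14.5, pos_y_3 = 7, pos_z_3 = 6.5, pos_x_4 = 0.5, pos_y_4 = 0.5, pos_z_4 = 9, depth_4 = 4, height_4 = 3, pos_x_5 = 8, pos_y_5 = 10.5, pos_z_5 = 9, pos_x_6 = 11, pos_y_6 = 15, pos_z_6 = 15, pos_x_7 = 3.5, pos_y_7 = 10, pos_z_7 = 12, pos_x_8 = 3.5, pos_y_8 = 4, pos_z_8 = 12.5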